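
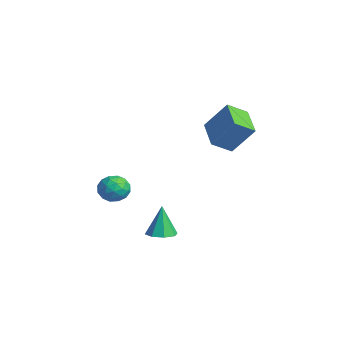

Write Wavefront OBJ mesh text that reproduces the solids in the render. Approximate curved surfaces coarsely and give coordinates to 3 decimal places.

v -0.419 -1.986 -1.306
v 0.091 -2.631 -0.738
v -1.651 -3.029 -1.382
v -1.141 -3.674 -0.814
v -1.481 -2.822 -0.419
v -0.72 -2.177 -0.373
v -0.84 -3.483 -1.747
v -0.079 -2.838 -1.701
v -0.169 -3.556 -1.011
v -0.565 -3.147 -0.191
v -0.995 -2.513 -1.929
v -1.391 -2.104 -1.109
v -0.056 -2.217 -1.015
v -1.504 -3.443 -1.105
v -1.705 -2.942 -0.872
v -1.405 -3.321 -0.539
v -0.532 -1.95 -0.8
v -0.232 -2.329 -0.467
v -1.157 -2.441 -0.279
v -1.328 -3.331 -1.653
v -1.028 -3.71 -1.32
v -0.155 -2.339 -1.581
v 0.145 -2.718 -1.248
v -0.403 -3.219 -1.841
v 0.091 -3.14 -0.842
v -0.633 -3.752 -0.887
v -0.456 -3.64 -1.436
v -0.009 -3.262 -1.408
v -0.141 -2.899 -0.36
v -0.866 -3.512 -0.405
v -1.066 -3.011 -0.172
v -0.618 -2.633 -0.145
v -0.295 -3.443 -0.52
v -0.694 -2.148 -1.715
v -1.419 -2.761 -1.76
v -0.942 -3.027 -1.975
v -0.494 -2.649 -1.948
v -0.927 -1.908 -1.233
v -1.651 -2.52 -1.278
v -1.551 -2.398 -0.712
v -1.104 -2.02 -0.684
v -1.265 -2.217 -1.6
v 2.043 -1.11 -3.638
v 2.793 -0.601 -3.56
v 1.717 -0.93 -1.662
v 2.225 -0.22 -3.689
v 1.55 -0.36 -3.787
v 1.163 -0.94 -3.798
v 1.292 -1.619 -3.715
v 1.861 -2 -3.586
v 2.536 -1.86 -3.488
v 2.922 -1.281 -3.477
v 0.841 1.937 3.785
v 1.62 2.973 5.488
v 0.841 3.176 3.032
v 1.62 4.212 4.735
v 2.76 1.548 3.145
v 3.539 2.584 4.848
v 2.76 2.787 2.392
v 3.539 3.823 4.095
f 1 38 17
f 38 12 41
f 17 41 6
f 38 41 17
f 1 17 13
f 17 6 18
f 13 18 2
f 17 18 13
f 1 13 22
f 13 2 23
f 22 23 8
f 13 23 22
f 1 22 34
f 22 8 37
f 34 37 11
f 22 37 34
f 1 34 38
f 34 11 42
f 38 42 12
f 34 42 38
f 2 18 29
f 18 6 32
f 29 32 10
f 18 32 29
f 6 41 19
f 41 12 40
f 19 40 5
f 41 40 19
f 12 42 39
f 42 11 35
f 39 35 3
f 42 35 39
f 11 37 36
f 37 8 24
f 36 24 7
f 37 24 36
f 8 23 28
f 23 2 25
f 28 25 9
f 23 25 28
f 4 30 16
f 30 10 31
f 16 31 5
f 30 31 16
f 4 16 14
f 16 5 15
f 14 15 3
f 16 15 14
f 4 14 21
f 14 3 20
f 21 20 7
f 14 20 21
f 4 21 26
f 21 7 27
f 26 27 9
f 21 27 26
f 4 26 30
f 26 9 33
f 30 33 10
f 26 33 30
f 5 31 19
f 31 10 32
f 19 32 6
f 31 32 19
f 3 15 39
f 15 5 40
f 39 40 12
f 15 40 39
f 7 20 36
f 20 3 35
f 36 35 11
f 20 35 36
f 9 27 28
f 27 7 24
f 28 24 8
f 27 24 28
f 10 33 29
f 33 9 25
f 29 25 2
f 33 25 29
f 44 43 46
f 44 46 45
f 46 43 47
f 46 47 45
f 47 43 48
f 47 48 45
f 48 43 49
f 48 49 45
f 49 43 50
f 49 50 45
f 50 43 51
f 50 51 45
f 51 43 52
f 51 52 45
f 52 43 44
f 52 44 45
f 54 56 53
f 57 54 53
f 53 56 55
f 55 57 53
f 54 60 56
f 58 54 57
f 58 60 54
f 56 60 55
f 59 57 55
f 55 60 59
f 59 58 57
f 60 58 59



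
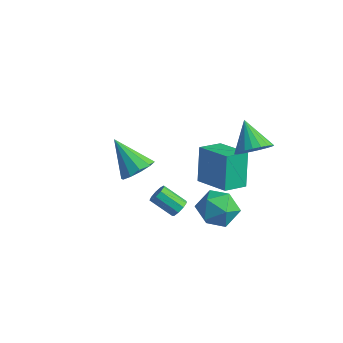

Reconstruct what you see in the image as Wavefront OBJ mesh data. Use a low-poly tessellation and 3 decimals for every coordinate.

v -1.836 1.647 -2.229
v -1.206 1.224 -1.625
v -3.364 1.573 -0.691
v -1.162 1.817 -1.552
v -1.376 2.346 -1.739
v -1.765 2.607 -2.112
v -2.181 2.502 -2.531
v -2.465 2.07 -2.834
v -2.509 1.477 -2.906
v -2.296 0.948 -2.72
v -1.907 0.687 -2.347
v -1.491 0.792 -1.928
v 2.937 2.934 -3.733
v 3.572 2.015 -3.395
v 1.868 2.765 -2.185
v 2.503 1.846 -1.847
v 2.974 2.914 -1.845
v 3.635 3.018 -2.801
v 1.805 1.762 -2.779
v 2.466 1.866 -3.735
v 2.872 1.291 -2.805
v 3.595 2.003 -2.228
v 1.845 2.777 -3.352
v 2.568 3.489 -2.775
v 2.515 -0.06 -1.186
v 2.852 -0.153 -0.788
v 1.803 -0.573 0.004
v 1.465 -0.48 -0.394
v 2.73 0.187 -0.77
v 1.681 -0.232 0.022
v 2.507 0.412 -0.946
v 1.458 -0.007 -0.154
v 2.287 0.416 -1.235
v 1.238 -0.003 -0.443
v 2.174 0.197 -1.501
v 1.125 -0.223 -0.708
v 2.22 -0.143 -1.619
v 1.171 -0.562 -0.827
v 2.404 -0.443 -1.535
v 1.355 -0.863 -0.743
v 2.64 -0.565 -1.288
v 1.591 -0.985 -0.496
v 2.817 -0.451 -0.993
v 1.767 -0.87 -0.201
v 1.513 2.279 -1.341
v 1.01 2.94 0.489
v 1.745 3.53 -1.729
v 1.242 4.191 0.101
v 3.398 2.109 -0.761
v 2.895 2.77 1.069
v 3.63 3.36 -1.149
v 3.127 4.021 0.681
v 3.899 3.54 1.692
v 4.286 2.979 2.382
v 2.741 4.14 2.828
v 4.5 3.319 2.42
v 4.61 3.697 2.332
v 4.597 4.048 2.134
v 4.463 4.311 1.859
v 4.232 4.441 1.555
v 3.943 4.415 1.274
v 3.646 4.237 1.066
v 3.394 3.939 0.966
v 3.228 3.572 0.992
v 3.179 3.2 1.138
v 3.254 2.886 1.38
v 3.44 2.685 1.676
v 3.706 2.632 1.975
v 4.006 2.736 2.224
f 2 1 4
f 2 4 3
f 4 1 5
f 4 5 3
f 5 1 6
f 5 6 3
f 6 1 7
f 6 7 3
f 7 1 8
f 7 8 3
f 8 1 9
f 8 9 3
f 9 1 10
f 9 10 3
f 10 1 11
f 10 11 3
f 11 1 12
f 11 12 3
f 12 1 2
f 12 2 3
f 13 24 18
f 13 18 14
f 13 14 20
f 13 20 23
f 13 23 24
f 14 18 22
f 18 24 17
f 24 23 15
f 23 20 19
f 20 14 21
f 16 22 17
f 16 17 15
f 16 15 19
f 16 19 21
f 16 21 22
f 17 22 18
f 15 17 24
f 19 15 23
f 21 19 20
f 22 21 14
f 26 25 29
f 26 29 27
f 27 29 30
f 27 30 28
f 29 25 31
f 29 31 30
f 30 31 32
f 30 32 28
f 31 25 33
f 31 33 32
f 32 33 34
f 32 34 28
f 33 25 35
f 33 35 34
f 34 35 36
f 34 36 28
f 35 25 37
f 35 37 36
f 36 37 38
f 36 38 28
f 37 25 39
f 37 39 38
f 38 39 40
f 38 40 28
f 39 25 41
f 39 41 40
f 40 41 42
f 40 42 28
f 41 25 43
f 41 43 42
f 42 43 44
f 42 44 28
f 43 25 26
f 43 26 44
f 44 26 27
f 44 27 28
f 46 48 45
f 49 46 45
f 45 48 47
f 47 49 45
f 46 52 48
f 50 46 49
f 50 52 46
f 48 52 47
f 51 49 47
f 47 52 51
f 51 50 49
f 52 50 51
f 54 53 56
f 54 56 55
f 56 53 57
f 56 57 55
f 57 53 58
f 57 58 55
f 58 53 59
f 58 59 55
f 59 53 60
f 59 60 55
f 60 53 61
f 60 61 55
f 61 53 62
f 61 62 55
f 62 53 63
f 62 63 55
f 63 53 64
f 63 64 55
f 64 53 65
f 64 65 55
f 65 53 66
f 65 66 55
f 66 53 67
f 66 67 55
f 67 53 68
f 67 68 55
f 68 53 69
f 68 69 55
f 69 53 54
f 69 54 55



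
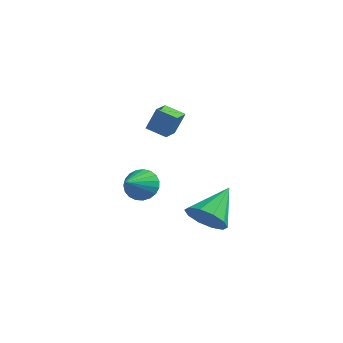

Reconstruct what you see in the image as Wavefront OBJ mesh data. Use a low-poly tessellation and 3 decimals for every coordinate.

v -1.612 0.154 -3.912
v -1.305 -0.112 -4.577
v -1.368 -1.074 -3.308
v -1.046 0.013 -4.428
v -0.884 0.163 -4.19
v -0.848 0.31 -3.904
v -0.945 0.431 -3.619
v -1.157 0.504 -3.384
v -1.448 0.516 -3.241
v -1.767 0.466 -3.214
v -2.059 0.362 -3.307
v -2.275 0.222 -3.505
v -2.375 0.07 -3.773
v -2.344 -0.067 -4.065
v -2.187 -0.166 -4.331
v -1.93 -0.21 -4.524
v -1.618 -0.191 -4.611
v 2.975 -1.562 -3.816
v 3.608 -1.932 -3.312
v 2.925 -0.158 -2.724
v 3.854 -1.624 -3.696
v 3.765 -1.293 -4.126
v 3.373 -1.065 -4.438
v 2.829 -1.027 -4.512
v 2.341 -1.193 -4.32
v 2.095 -1.5 -3.936
v 2.185 -1.831 -3.506
v 2.577 -2.06 -3.195
v 3.12 -2.098 -3.121
v -0.984 -0.304 -0.609
v -0.632 -0.091 0.401
v -1.243 0.502 -0.688
v -0.891 0.715 0.321
v -0.169 -0.075 -0.941
v 0.183 0.138 0.068
v -0.428 0.731 -1.021
v -0.076 0.944 -0.011
f 2 1 4
f 2 4 3
f 4 1 5
f 4 5 3
f 5 1 6
f 5 6 3
f 6 1 7
f 6 7 3
f 7 1 8
f 7 8 3
f 8 1 9
f 8 9 3
f 9 1 10
f 9 10 3
f 10 1 11
f 10 11 3
f 11 1 12
f 11 12 3
f 12 1 13
f 12 13 3
f 13 1 14
f 13 14 3
f 14 1 15
f 14 15 3
f 15 1 16
f 15 16 3
f 16 1 17
f 16 17 3
f 17 1 2
f 17 2 3
f 19 18 21
f 19 21 20
f 21 18 22
f 21 22 20
f 22 18 23
f 22 23 20
f 23 18 24
f 23 24 20
f 24 18 25
f 24 25 20
f 25 18 26
f 25 26 20
f 26 18 27
f 26 27 20
f 27 18 28
f 27 28 20
f 28 18 29
f 28 29 20
f 29 18 19
f 29 19 20
f 31 33 30
f 34 31 30
f 30 33 32
f 32 34 30
f 31 37 33
f 35 31 34
f 35 37 31
f 33 37 32
f 36 34 32
f 32 37 36
f 36 35 34
f 37 35 36



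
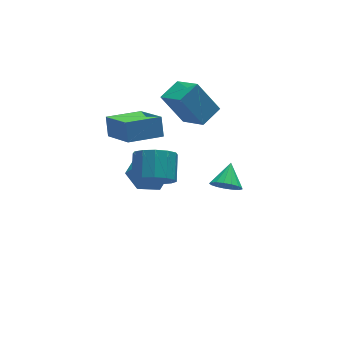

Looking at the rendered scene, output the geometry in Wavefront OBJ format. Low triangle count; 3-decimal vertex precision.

v -1.478 4.689 -0.622
v -0.599 4.594 -1.265
v -2.001 3.066 -1.095
v -1.122 2.971 -1.738
v -1.005 2.985 -0.651
v -0.682 3.988 -0.359
v -1.918 3.672 -2.001
v -1.595 4.675 -1.709
v -0.871 3.965 -2.118
v -0.306 3.54 -1.283
v -2.294 4.12 -1.077
v -1.729 3.695 -0.242
v -3.227 3.703 2.524
v -3.046 1.944 3.656
v -3.08 4.249 3.349
v -2.899 2.49 4.481
v -1.581 3.69 2.239
v -1.4 1.931 3.371
v -1.434 4.236 3.064
v -1.253 2.477 4.196
v -3.015 -0.642 3.426
v -2.585 -0.316 2.655
v -2.076 0.688 3.364
v -2.505 0.362 4.134
v -3.062 -0.084 2.67
v -2.553 0.919 3.379
v -3.523 -0.03 2.925
v -3.014 0.974 3.634
v -3.823 -0.17 3.338
v -3.314 0.834 4.047
v -3.866 -0.46 3.779
v -3.357 0.544 4.488
v -3.639 -0.807 4.108
v -3.13 0.196 4.817
v -3.214 -1.102 4.22
v -2.705 -0.099 4.929
v -2.725 -1.251 4.08
v -2.216 -0.248 4.789
v -2.328 -1.206 3.732
v -1.819 -0.203 4.441
v -2.15 -0.982 3.287
v -1.64 0.021 3.996
v -2.245 -0.65 2.885
v -1.736 0.353 3.594
v 0.443 3.905 1.806
v 0.783 2.568 2.656
v -0.314 4.634 3.255
v 0.025 3.297 4.105
v 1.475 4.363 2.115
v 1.814 3.026 2.965
v 0.717 5.092 3.564
v 1.057 3.755 4.414
v -0.178 -1.593 2.665
v 0.127 -2.118 3.035
v 0.438 -0.807 3.275
v 0.335 -2.074 2.769
v 0.425 -1.92 2.48
v 0.377 -1.692 2.233
v 0.202 -1.441 2.085
v -0.06 -1.225 2.07
v -0.349 -1.093 2.192
v -0.598 -1.076 2.422
v -0.751 -1.178 2.708
v -0.773 -1.375 2.984
v -0.658 -1.622 3.187
v -0.433 -1.862 3.271
v -0.15 -2.041 3.216
f 1 12 6
f 1 6 2
f 1 2 8
f 1 8 11
f 1 11 12
f 2 6 10
f 6 12 5
f 12 11 3
f 11 8 7
f 8 2 9
f 4 10 5
f 4 5 3
f 4 3 7
f 4 7 9
f 4 9 10
f 5 10 6
f 3 5 12
f 7 3 11
f 9 7 8
f 10 9 2
f 14 16 13
f 17 14 13
f 13 16 15
f 15 17 13
f 14 20 16
f 18 14 17
f 18 20 14
f 16 20 15
f 19 17 15
f 15 20 19
f 19 18 17
f 20 18 19
f 22 21 25
f 22 25 23
f 23 25 26
f 23 26 24
f 25 21 27
f 25 27 26
f 26 27 28
f 26 28 24
f 27 21 29
f 27 29 28
f 28 29 30
f 28 30 24
f 29 21 31
f 29 31 30
f 30 31 32
f 30 32 24
f 31 21 33
f 31 33 32
f 32 33 34
f 32 34 24
f 33 21 35
f 33 35 34
f 34 35 36
f 34 36 24
f 35 21 37
f 35 37 36
f 36 37 38
f 36 38 24
f 37 21 39
f 37 39 38
f 38 39 40
f 38 40 24
f 39 21 41
f 39 41 40
f 40 41 42
f 40 42 24
f 41 21 43
f 41 43 42
f 42 43 44
f 42 44 24
f 43 21 22
f 43 22 44
f 44 22 23
f 44 23 24
f 46 48 45
f 49 46 45
f 45 48 47
f 47 49 45
f 46 52 48
f 50 46 49
f 50 52 46
f 48 52 47
f 51 49 47
f 47 52 51
f 51 50 49
f 52 50 51
f 54 53 56
f 54 56 55
f 56 53 57
f 56 57 55
f 57 53 58
f 57 58 55
f 58 53 59
f 58 59 55
f 59 53 60
f 59 60 55
f 60 53 61
f 60 61 55
f 61 53 62
f 61 62 55
f 62 53 63
f 62 63 55
f 63 53 64
f 63 64 55
f 64 53 65
f 64 65 55
f 65 53 66
f 65 66 55
f 66 53 67
f 66 67 55
f 67 53 54
f 67 54 55



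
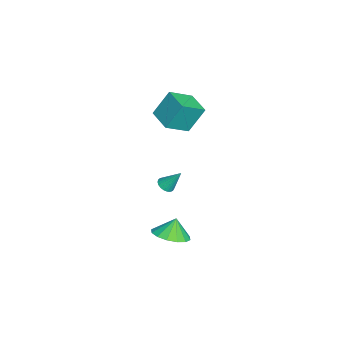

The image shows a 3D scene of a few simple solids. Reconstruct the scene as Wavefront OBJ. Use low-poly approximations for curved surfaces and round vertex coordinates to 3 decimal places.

v -0.29 3.216 1.662
v -0.579 4.017 3.087
v 0.916 3.965 1.486
v 0.626 4.765 2.912
v 0.494 2.135 2.428
v 0.204 2.935 3.854
v 1.699 2.883 2.253
v 1.41 3.684 3.678
v 4.045 3.347 -4.046
v 4.959 3.74 -3.821
v 3.695 3.593 -3.054
v 4.682 4.143 -4.019
v 4.234 4.333 -4.224
v 3.735 4.259 -4.381
v 3.32 3.94 -4.449
v 3.098 3.463 -4.408
v 3.131 2.954 -4.27
v 3.408 2.551 -4.073
v 3.856 2.361 -3.868
v 4.354 2.435 -3.71
v 4.77 2.753 -3.643
v 4.991 3.231 -3.684
v 0.991 2.827 -2.663
v 1.354 3.09 -2.906
v 1.149 3.613 -1.577
v 1.179 3.197 -2.959
v 0.972 3.241 -2.96
v 0.767 3.213 -2.91
v 0.602 3.118 -2.817
v 0.504 2.973 -2.698
v 0.489 2.803 -2.572
v 0.562 2.637 -2.463
v 0.709 2.503 -2.388
v 0.904 2.426 -2.36
v 1.115 2.418 -2.385
v 1.304 2.48 -2.458
v 1.439 2.603 -2.566
v 1.496 2.764 -2.691
v 1.466 2.936 -2.812
f 2 4 1
f 5 2 1
f 1 4 3
f 3 5 1
f 2 8 4
f 6 2 5
f 6 8 2
f 4 8 3
f 7 5 3
f 3 8 7
f 7 6 5
f 8 6 7
f 10 9 12
f 10 12 11
f 12 9 13
f 12 13 11
f 13 9 14
f 13 14 11
f 14 9 15
f 14 15 11
f 15 9 16
f 15 16 11
f 16 9 17
f 16 17 11
f 17 9 18
f 17 18 11
f 18 9 19
f 18 19 11
f 19 9 20
f 19 20 11
f 20 9 21
f 20 21 11
f 21 9 22
f 21 22 11
f 22 9 10
f 22 10 11
f 24 23 26
f 24 26 25
f 26 23 27
f 26 27 25
f 27 23 28
f 27 28 25
f 28 23 29
f 28 29 25
f 29 23 30
f 29 30 25
f 30 23 31
f 30 31 25
f 31 23 32
f 31 32 25
f 32 23 33
f 32 33 25
f 33 23 34
f 33 34 25
f 34 23 35
f 34 35 25
f 35 23 36
f 35 36 25
f 36 23 37
f 36 37 25
f 37 23 38
f 37 38 25
f 38 23 39
f 38 39 25
f 39 23 24
f 39 24 25



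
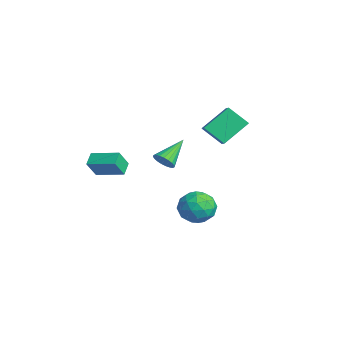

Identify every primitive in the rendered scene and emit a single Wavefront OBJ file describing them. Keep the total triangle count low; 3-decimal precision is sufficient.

v 0.935 2.077 1.205
v 0.54 3.719 2.437
v 0.053 2.231 0.717
v -0.342 3.873 1.949
v 1.702 3.067 0.131
v 1.307 4.709 1.363
v 0.82 3.221 -0.357
v 0.425 4.863 0.875
v -0.24 -4.143 -2.278
v 0.093 -4.795 -1.109
v -0.947 -3.668 -1.812
v -0.613 -4.321 -0.642
v 0.953 -2.779 -1.858
v 1.287 -3.432 -0.688
v 0.247 -2.305 -1.391
v 0.58 -2.957 -0.222
v 3.038 1.544 -3.41
v 4.198 1.581 -3.036
v 3.382 -0.181 -4.304
v 4.542 -0.144 -3.93
v 3.645 -0.311 -3.12
v 3.433 0.755 -2.568
v 4.147 0.645 -4.772
v 3.935 1.711 -4.22
v 4.884 1.025 -3.878
v 4.573 0.435 -2.857
v 3.007 0.965 -4.483
v 2.696 0.375 -3.462
v 3.588 1.714 -3.145
v 3.992 -0.314 -4.195
v 3.465 -0.412 -3.72
v 4.147 -0.391 -3.5
v 3.138 1.229 -2.869
v 3.82 1.251 -2.649
v 3.495 0.138 -2.699
v 3.76 0.149 -4.691
v 4.442 0.171 -4.471
v 3.433 1.791 -3.84
v 4.115 1.812 -3.62
v 4.085 1.262 -4.641
v 4.673 1.409 -3.419
v 4.875 0.395 -3.945
v 4.643 0.859 -4.44
v 4.518 1.486 -4.115
v 4.49 1.062 -2.819
v 4.692 0.048 -3.345
v 4.165 -0.05 -2.869
v 4.04 0.577 -2.544
v 4.893 0.735 -3.314
v 2.888 1.352 -3.995
v 3.09 0.338 -4.521
v 3.54 0.823 -4.796
v 3.415 1.45 -4.471
v 2.705 1.005 -3.395
v 2.907 -0.009 -3.921
v 3.062 -0.086 -3.225
v 2.937 0.541 -2.9
v 2.687 0.665 -4.026
v 1.286 -0.493 -0.986
v 1.762 -0.63 -0.422
v 0.394 0.993 0.126
v 1.916 -0.414 -0.586
v 1.962 -0.212 -0.82
v 1.89 -0.059 -1.082
v 1.715 0.019 -1.327
v 1.465 0.009 -1.514
v 1.184 -0.088 -1.609
v 0.922 -0.255 -1.597
v 0.722 -0.464 -1.479
v 0.619 -0.677 -1.276
v 0.632 -0.859 -1.022
v 0.759 -0.977 -0.763
v 0.976 -1.012 -0.542
v 1.247 -0.957 -0.398
v 1.525 -0.822 -0.356
f 2 4 1
f 5 2 1
f 1 4 3
f 3 5 1
f 2 8 4
f 6 2 5
f 6 8 2
f 4 8 3
f 7 5 3
f 3 8 7
f 7 6 5
f 8 6 7
f 10 12 9
f 13 10 9
f 9 12 11
f 11 13 9
f 10 16 12
f 14 10 13
f 14 16 10
f 12 16 11
f 15 13 11
f 11 16 15
f 15 14 13
f 16 14 15
f 17 54 33
f 54 28 57
f 33 57 22
f 54 57 33
f 17 33 29
f 33 22 34
f 29 34 18
f 33 34 29
f 17 29 38
f 29 18 39
f 38 39 24
f 29 39 38
f 17 38 50
f 38 24 53
f 50 53 27
f 38 53 50
f 17 50 54
f 50 27 58
f 54 58 28
f 50 58 54
f 18 34 45
f 34 22 48
f 45 48 26
f 34 48 45
f 22 57 35
f 57 28 56
f 35 56 21
f 57 56 35
f 28 58 55
f 58 27 51
f 55 51 19
f 58 51 55
f 27 53 52
f 53 24 40
f 52 40 23
f 53 40 52
f 24 39 44
f 39 18 41
f 44 41 25
f 39 41 44
f 20 46 32
f 46 26 47
f 32 47 21
f 46 47 32
f 20 32 30
f 32 21 31
f 30 31 19
f 32 31 30
f 20 30 37
f 30 19 36
f 37 36 23
f 30 36 37
f 20 37 42
f 37 23 43
f 42 43 25
f 37 43 42
f 20 42 46
f 42 25 49
f 46 49 26
f 42 49 46
f 21 47 35
f 47 26 48
f 35 48 22
f 47 48 35
f 19 31 55
f 31 21 56
f 55 56 28
f 31 56 55
f 23 36 52
f 36 19 51
f 52 51 27
f 36 51 52
f 25 43 44
f 43 23 40
f 44 40 24
f 43 40 44
f 26 49 45
f 49 25 41
f 45 41 18
f 49 41 45
f 60 59 62
f 60 62 61
f 62 59 63
f 62 63 61
f 63 59 64
f 63 64 61
f 64 59 65
f 64 65 61
f 65 59 66
f 65 66 61
f 66 59 67
f 66 67 61
f 67 59 68
f 67 68 61
f 68 59 69
f 68 69 61
f 69 59 70
f 69 70 61
f 70 59 71
f 70 71 61
f 71 59 72
f 71 72 61
f 72 59 73
f 72 73 61
f 73 59 74
f 73 74 61
f 74 59 75
f 74 75 61
f 75 59 60
f 75 60 61



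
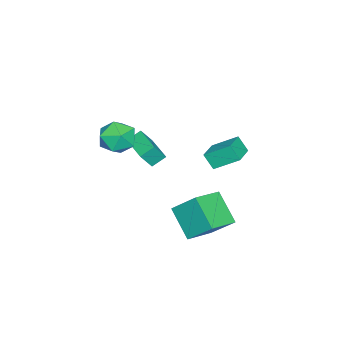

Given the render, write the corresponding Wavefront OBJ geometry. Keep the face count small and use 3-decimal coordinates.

v 0.626 -2.749 3.266
v 1.819 -2.992 3.331
v 0.421 -4.128 1.869
v 1.614 -4.371 1.934
v 0.881 -4.664 2.863
v 1.008 -3.812 3.727
v 1.232 -3.308 1.473
v 1.359 -2.456 2.337
v 2.194 -3.338 2.223
v 1.977 -4.176 3.082
v 0.263 -2.944 2.118
v 0.046 -3.782 2.977
v -2.903 0.936 -0.588
v -3.009 0.291 0.334
v -3.219 2.38 0.385
v -3.325 1.735 1.307
v -1.355 1.085 -0.307
v -1.461 0.44 0.615
v -1.671 2.529 0.666
v -1.777 1.884 1.588
v 2.546 1.671 -0.196
v 2.612 3.067 1.164
v 3.448 2.996 -1.6
v 3.513 4.392 -0.24
v 4.267 1.068 0.34
v 4.332 2.464 1.7
v 5.168 2.393 -1.064
v 5.234 3.789 0.296
v -2.18 -3.863 -0.701
v -1.645 -4.323 0.343
v -2.789 -3.276 -0.13
v -2.254 -3.737 0.914
v -0.806 -2.383 -0.754
v -0.271 -2.844 0.29
v -1.415 -1.797 -0.183
v -0.88 -2.257 0.861
f 1 12 6
f 1 6 2
f 1 2 8
f 1 8 11
f 1 11 12
f 2 6 10
f 6 12 5
f 12 11 3
f 11 8 7
f 8 2 9
f 4 10 5
f 4 5 3
f 4 3 7
f 4 7 9
f 4 9 10
f 5 10 6
f 3 5 12
f 7 3 11
f 9 7 8
f 10 9 2
f 14 16 13
f 17 14 13
f 13 16 15
f 15 17 13
f 14 20 16
f 18 14 17
f 18 20 14
f 16 20 15
f 19 17 15
f 15 20 19
f 19 18 17
f 20 18 19
f 22 24 21
f 25 22 21
f 21 24 23
f 23 25 21
f 22 28 24
f 26 22 25
f 26 28 22
f 24 28 23
f 27 25 23
f 23 28 27
f 27 26 25
f 28 26 27
f 30 32 29
f 33 30 29
f 29 32 31
f 31 33 29
f 30 36 32
f 34 30 33
f 34 36 30
f 32 36 31
f 35 33 31
f 31 36 35
f 35 34 33
f 36 34 35



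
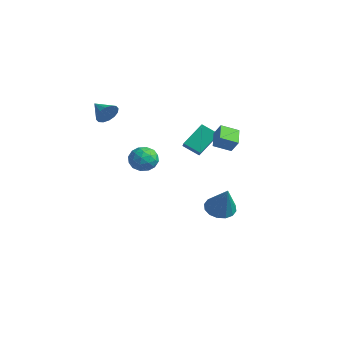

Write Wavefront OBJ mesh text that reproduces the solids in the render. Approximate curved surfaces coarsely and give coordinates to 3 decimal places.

v -0.985 2.971 -3.702
v -0.333 3.291 -4.084
v 0.045 2.769 -2.118
v -0.533 3.623 -3.912
v -0.854 3.781 -3.683
v -1.21 3.722 -3.459
v -1.506 3.461 -3.301
v -1.661 3.07 -3.25
v -1.636 2.652 -3.32
v -1.436 2.32 -3.492
v -1.115 2.162 -3.721
v -0.759 2.221 -3.945
v -0.464 2.482 -4.103
v -0.308 2.873 -4.154
v 0.666 2.56 0.816
v 0.329 1.723 1.199
v -0.145 3.1 1.283
v -0.482 2.263 1.665
v 1.122 2.677 1.475
v 0.785 1.84 1.857
v 0.311 3.217 1.941
v -0.026 2.38 2.324
v -2.831 1.895 0.105
v -2.916 2.976 1.157
v -2.195 2.477 -0.44
v -2.28 3.557 0.611
v -1.88 1.403 0.689
v -1.965 2.483 1.74
v -1.244 1.984 0.143
v -1.329 3.065 1.195
v -2.269 -2.563 3.264
v -1.999 -2.8 3.806
v -3.251 -2.737 3.676
v -2.034 -2.47 3.862
v -2.131 -2.165 3.759
v -2.265 -1.967 3.522
v -2.4 -1.928 3.217
v -2.5 -2.06 2.924
v -2.538 -2.326 2.722
v -2.504 -2.656 2.665
v -2.406 -2.961 2.768
v -2.272 -3.159 3.005
v -2.137 -3.198 3.31
v -2.037 -3.066 3.604
v 1.33 -2.61 1.086
v 1.787 -2.127 1.448
v 1.533 -3.453 1.952
v 1.99 -2.97 2.314
v 1.245 -2.838 2.287
v 1.12 -2.317 1.752
v 2.2 -3.263 1.648
v 2.075 -2.742 1.113
v 2.325 -2.531 1.796
v 1.735 -2.268 2.19
v 1.585 -3.312 1.21
v 0.995 -3.049 1.604
v 1.54 -2.295 1.191
v 1.78 -3.285 2.209
v 1.342 -3.207 2.193
v 1.611 -2.924 2.406
v 1.148 -2.406 1.37
v 1.417 -2.122 1.583
v 1.099 -2.54 2.075
v 1.903 -3.458 1.817
v 2.172 -3.174 2.03
v 1.709 -2.656 0.994
v 1.978 -2.373 1.207
v 2.221 -3.04 1.325
v 2.126 -2.248 1.608
v 2.245 -2.744 2.117
v 2.368 -2.916 1.726
v 2.295 -2.61 1.411
v 1.779 -2.094 1.84
v 1.898 -2.589 2.349
v 1.46 -2.511 2.333
v 1.387 -2.205 2.019
v 2.095 -2.331 2.045
v 1.422 -2.991 1.051
v 1.541 -3.486 1.56
v 1.933 -3.375 1.381
v 1.86 -3.069 1.067
v 1.075 -2.836 1.283
v 1.194 -3.332 1.792
v 1.025 -2.97 1.989
v 0.952 -2.664 1.674
v 1.225 -3.249 1.355
f 2 1 4
f 2 4 3
f 4 1 5
f 4 5 3
f 5 1 6
f 5 6 3
f 6 1 7
f 6 7 3
f 7 1 8
f 7 8 3
f 8 1 9
f 8 9 3
f 9 1 10
f 9 10 3
f 10 1 11
f 10 11 3
f 11 1 12
f 11 12 3
f 12 1 13
f 12 13 3
f 13 1 14
f 13 14 3
f 14 1 2
f 14 2 3
f 16 18 15
f 19 16 15
f 15 18 17
f 17 19 15
f 16 22 18
f 20 16 19
f 20 22 16
f 18 22 17
f 21 19 17
f 17 22 21
f 21 20 19
f 22 20 21
f 24 26 23
f 27 24 23
f 23 26 25
f 25 27 23
f 24 30 26
f 28 24 27
f 28 30 24
f 26 30 25
f 29 27 25
f 25 30 29
f 29 28 27
f 30 28 29
f 32 31 34
f 32 34 33
f 34 31 35
f 34 35 33
f 35 31 36
f 35 36 33
f 36 31 37
f 36 37 33
f 37 31 38
f 37 38 33
f 38 31 39
f 38 39 33
f 39 31 40
f 39 40 33
f 40 31 41
f 40 41 33
f 41 31 42
f 41 42 33
f 42 31 43
f 42 43 33
f 43 31 44
f 43 44 33
f 44 31 32
f 44 32 33
f 45 82 61
f 82 56 85
f 61 85 50
f 82 85 61
f 45 61 57
f 61 50 62
f 57 62 46
f 61 62 57
f 45 57 66
f 57 46 67
f 66 67 52
f 57 67 66
f 45 66 78
f 66 52 81
f 78 81 55
f 66 81 78
f 45 78 82
f 78 55 86
f 82 86 56
f 78 86 82
f 46 62 73
f 62 50 76
f 73 76 54
f 62 76 73
f 50 85 63
f 85 56 84
f 63 84 49
f 85 84 63
f 56 86 83
f 86 55 79
f 83 79 47
f 86 79 83
f 55 81 80
f 81 52 68
f 80 68 51
f 81 68 80
f 52 67 72
f 67 46 69
f 72 69 53
f 67 69 72
f 48 74 60
f 74 54 75
f 60 75 49
f 74 75 60
f 48 60 58
f 60 49 59
f 58 59 47
f 60 59 58
f 48 58 65
f 58 47 64
f 65 64 51
f 58 64 65
f 48 65 70
f 65 51 71
f 70 71 53
f 65 71 70
f 48 70 74
f 70 53 77
f 74 77 54
f 70 77 74
f 49 75 63
f 75 54 76
f 63 76 50
f 75 76 63
f 47 59 83
f 59 49 84
f 83 84 56
f 59 84 83
f 51 64 80
f 64 47 79
f 80 79 55
f 64 79 80
f 53 71 72
f 71 51 68
f 72 68 52
f 71 68 72
f 54 77 73
f 77 53 69
f 73 69 46
f 77 69 73



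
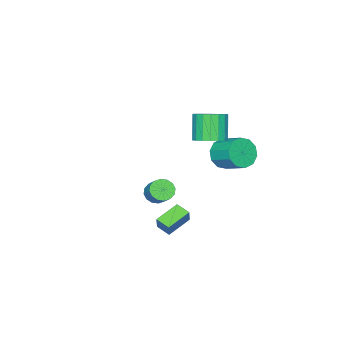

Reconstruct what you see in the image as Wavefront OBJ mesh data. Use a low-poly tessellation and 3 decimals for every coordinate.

v -2.029 3.102 2.801
v -1.2 3.263 3.257
v -1.901 2.698 4.734
v -2.731 2.538 4.279
v -1.406 3.634 3.301
v -2.107 3.07 4.778
v -1.735 3.901 3.246
v -2.436 3.336 4.723
v -2.123 4.009 3.103
v -2.824 3.444 4.581
v -2.493 3.937 2.901
v -3.194 3.373 4.378
v -2.77 3.701 2.678
v -3.471 3.136 4.156
v -2.901 3.345 2.481
v -3.602 2.781 3.958
v -2.859 2.942 2.346
v -3.56 2.377 3.823
v -2.653 2.57 2.302
v -3.354 2.006 3.779
v -2.324 2.304 2.357
v -3.025 1.739 3.834
v -1.936 2.196 2.499
v -2.637 1.631 3.977
v -1.566 2.267 2.702
v -2.267 1.703 4.179
v -1.289 2.504 2.924
v -1.99 1.939 4.402
v -1.158 2.859 3.122
v -1.859 2.295 4.599
v -2.689 -1.216 -3.672
v -2.059 -1.618 -3.612
v -1.621 -0.806 -2.768
v -2.251 -0.404 -2.828
v -1.988 -1.362 -3.895
v -1.55 -0.55 -3.051
v -2.105 -1.067 -4.118
v -1.667 -0.255 -3.275
v -2.379 -0.812 -4.222
v -1.941 0 -3.378
v -2.735 -0.665 -4.178
v -2.297 0.147 -3.335
v -3.08 -0.665 -3.999
v -2.642 0.146 -3.155
v -3.319 -0.814 -3.732
v -2.881 -0.002 -2.888
v -3.39 -1.07 -3.449
v -2.952 -0.258 -2.605
v -3.273 -1.365 -3.225
v -2.835 -0.553 -2.382
v -2.999 -1.62 -3.122
v -2.561 -0.808 -2.278
v -2.643 -1.767 -3.165
v -2.205 -0.955 -2.322
v -2.298 -1.766 -3.345
v -1.86 -0.955 -2.501
v -3.952 2.542 0.526
v -3.632 2.97 -0.332
v -3.488 4.365 0.417
v -3.808 3.938 1.274
v -4.253 3.022 -0.31
v -4.11 4.417 0.438
v -4.76 2.891 0.03
v -4.616 4.287 0.779
v -4.958 2.627 0.56
v -4.814 4.023 1.309
v -4.771 2.331 1.077
v -4.628 3.726 1.826
v -4.272 2.115 1.383
v -4.128 3.51 2.132
v -3.65 2.063 1.362
v -3.507 3.458 2.11
v -3.144 2.193 1.021
v -3 3.589 1.77
v -2.946 2.457 0.491
v -2.802 3.853 1.24
v -3.132 2.754 -0.026
v -2.989 4.149 0.723
v 0.469 2.958 -1.581
v 0.763 3.169 -0.746
v 0.5 3.808 -1.806
v 0.794 4.019 -0.971
v 1.926 2.781 -2.049
v 2.22 2.992 -1.214
v 1.957 3.631 -2.274
v 2.251 3.842 -1.439
f 2 1 5
f 2 5 3
f 3 5 6
f 3 6 4
f 5 1 7
f 5 7 6
f 6 7 8
f 6 8 4
f 7 1 9
f 7 9 8
f 8 9 10
f 8 10 4
f 9 1 11
f 9 11 10
f 10 11 12
f 10 12 4
f 11 1 13
f 11 13 12
f 12 13 14
f 12 14 4
f 13 1 15
f 13 15 14
f 14 15 16
f 14 16 4
f 15 1 17
f 15 17 16
f 16 17 18
f 16 18 4
f 17 1 19
f 17 19 18
f 18 19 20
f 18 20 4
f 19 1 21
f 19 21 20
f 20 21 22
f 20 22 4
f 21 1 23
f 21 23 22
f 22 23 24
f 22 24 4
f 23 1 25
f 23 25 24
f 24 25 26
f 24 26 4
f 25 1 27
f 25 27 26
f 26 27 28
f 26 28 4
f 27 1 29
f 27 29 28
f 28 29 30
f 28 30 4
f 29 1 2
f 29 2 30
f 30 2 3
f 30 3 4
f 32 31 35
f 32 35 33
f 33 35 36
f 33 36 34
f 35 31 37
f 35 37 36
f 36 37 38
f 36 38 34
f 37 31 39
f 37 39 38
f 38 39 40
f 38 40 34
f 39 31 41
f 39 41 40
f 40 41 42
f 40 42 34
f 41 31 43
f 41 43 42
f 42 43 44
f 42 44 34
f 43 31 45
f 43 45 44
f 44 45 46
f 44 46 34
f 45 31 47
f 45 47 46
f 46 47 48
f 46 48 34
f 47 31 49
f 47 49 48
f 48 49 50
f 48 50 34
f 49 31 51
f 49 51 50
f 50 51 52
f 50 52 34
f 51 31 53
f 51 53 52
f 52 53 54
f 52 54 34
f 53 31 55
f 53 55 54
f 54 55 56
f 54 56 34
f 55 31 32
f 55 32 56
f 56 32 33
f 56 33 34
f 58 57 61
f 58 61 59
f 59 61 62
f 59 62 60
f 61 57 63
f 61 63 62
f 62 63 64
f 62 64 60
f 63 57 65
f 63 65 64
f 64 65 66
f 64 66 60
f 65 57 67
f 65 67 66
f 66 67 68
f 66 68 60
f 67 57 69
f 67 69 68
f 68 69 70
f 68 70 60
f 69 57 71
f 69 71 70
f 70 71 72
f 70 72 60
f 71 57 73
f 71 73 72
f 72 73 74
f 72 74 60
f 73 57 75
f 73 75 74
f 74 75 76
f 74 76 60
f 75 57 77
f 75 77 76
f 76 77 78
f 76 78 60
f 77 57 58
f 77 58 78
f 78 58 59
f 78 59 60
f 80 82 79
f 83 80 79
f 79 82 81
f 81 83 79
f 80 86 82
f 84 80 83
f 84 86 80
f 82 86 81
f 85 83 81
f 81 86 85
f 85 84 83
f 86 84 85



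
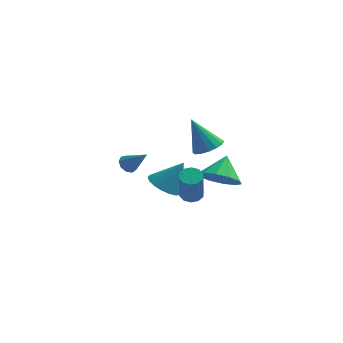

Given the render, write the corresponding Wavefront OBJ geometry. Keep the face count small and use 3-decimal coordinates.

v -0.822 -3.414 0.674
v -0.522 -3.011 0.841
v -0.498 -3.682 2.414
v -0.798 -4.086 2.246
v -0.836 -2.927 0.882
v -0.812 -3.599 2.454
v -1.144 -3.029 0.843
v -1.121 -3.701 2.415
v -1.33 -3.279 0.739
v -1.306 -3.95 2.312
v -1.321 -3.58 0.611
v -1.298 -4.251 2.183
v -1.122 -3.818 0.506
v -1.098 -4.489 2.079
v -0.808 -3.901 0.466
v -0.784 -4.573 2.038
v -0.499 -3.799 0.505
v -0.476 -4.471 2.077
v -0.314 -3.55 0.608
v -0.29 -4.221 2.181
v -0.322 -3.249 0.737
v -0.299 -3.92 2.309
v -0.252 -1.45 2.402
v 0.285 -0.957 2.579
v -1.028 -1.15 3.918
v 0.013 -0.748 2.398
v -0.331 -0.727 2.218
v -0.653 -0.9 2.087
v -0.867 -1.22 2.041
v -0.917 -1.602 2.091
v -0.788 -1.943 2.224
v -0.516 -2.152 2.405
v -0.172 -2.173 2.585
v 0.15 -2 2.716
v 0.364 -1.68 2.763
v 0.414 -1.298 2.713
v 0.042 1.782 -1.762
v 1.063 1.771 -2.048
v 0.318 2.778 -0.818
v 0.753 2.21 -2.422
v 0.171 2.486 -2.543
v -0.459 2.493 -2.367
v -0.899 2.228 -1.959
v -0.978 1.793 -1.476
v -0.668 1.353 -1.103
v -0.087 1.077 -0.981
v 0.544 1.07 -1.157
v 0.983 1.335 -1.565
v -4.078 1.24 -0.642
v -3.849 0.937 -0.997
v -3.162 0.8 0.322
v -3.697 1.259 -0.995
v -3.723 1.572 -0.828
v -3.916 1.729 -0.573
v -4.184 1.657 -0.351
v -4.403 1.39 -0.265
v -4.469 1.053 -0.355
v -4.353 0.803 -0.58
v -4.108 0.757 -0.833
v -2.376 0.954 -1.77
v -1.637 0.572 -2.139
v -1.544 1.246 -0.41
v -1.6 0.961 -2.245
v -1.716 1.348 -2.257
v -1.963 1.658 -2.173
v -2.292 1.828 -2.009
v -2.637 1.825 -1.797
v -2.93 1.65 -1.58
v -3.114 1.337 -1.4
v -3.151 0.948 -1.294
v -3.035 0.56 -1.282
v -2.788 0.25 -1.367
v -2.459 0.08 -1.531
v -2.114 0.083 -1.743
v -1.821 0.258 -1.96
f 2 1 5
f 2 5 3
f 3 5 6
f 3 6 4
f 5 1 7
f 5 7 6
f 6 7 8
f 6 8 4
f 7 1 9
f 7 9 8
f 8 9 10
f 8 10 4
f 9 1 11
f 9 11 10
f 10 11 12
f 10 12 4
f 11 1 13
f 11 13 12
f 12 13 14
f 12 14 4
f 13 1 15
f 13 15 14
f 14 15 16
f 14 16 4
f 15 1 17
f 15 17 16
f 16 17 18
f 16 18 4
f 17 1 19
f 17 19 18
f 18 19 20
f 18 20 4
f 19 1 21
f 19 21 20
f 20 21 22
f 20 22 4
f 21 1 2
f 21 2 22
f 22 2 3
f 22 3 4
f 24 23 26
f 24 26 25
f 26 23 27
f 26 27 25
f 27 23 28
f 27 28 25
f 28 23 29
f 28 29 25
f 29 23 30
f 29 30 25
f 30 23 31
f 30 31 25
f 31 23 32
f 31 32 25
f 32 23 33
f 32 33 25
f 33 23 34
f 33 34 25
f 34 23 35
f 34 35 25
f 35 23 36
f 35 36 25
f 36 23 24
f 36 24 25
f 38 37 40
f 38 40 39
f 40 37 41
f 40 41 39
f 41 37 42
f 41 42 39
f 42 37 43
f 42 43 39
f 43 37 44
f 43 44 39
f 44 37 45
f 44 45 39
f 45 37 46
f 45 46 39
f 46 37 47
f 46 47 39
f 47 37 48
f 47 48 39
f 48 37 38
f 48 38 39
f 50 49 52
f 50 52 51
f 52 49 53
f 52 53 51
f 53 49 54
f 53 54 51
f 54 49 55
f 54 55 51
f 55 49 56
f 55 56 51
f 56 49 57
f 56 57 51
f 57 49 58
f 57 58 51
f 58 49 59
f 58 59 51
f 59 49 50
f 59 50 51
f 61 60 63
f 61 63 62
f 63 60 64
f 63 64 62
f 64 60 65
f 64 65 62
f 65 60 66
f 65 66 62
f 66 60 67
f 66 67 62
f 67 60 68
f 67 68 62
f 68 60 69
f 68 69 62
f 69 60 70
f 69 70 62
f 70 60 71
f 70 71 62
f 71 60 72
f 71 72 62
f 72 60 73
f 72 73 62
f 73 60 74
f 73 74 62
f 74 60 75
f 74 75 62
f 75 60 61
f 75 61 62



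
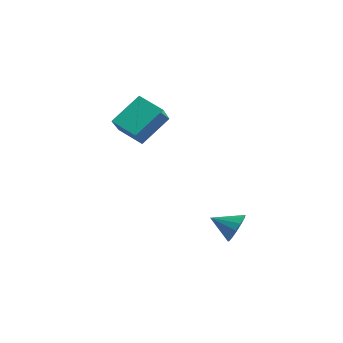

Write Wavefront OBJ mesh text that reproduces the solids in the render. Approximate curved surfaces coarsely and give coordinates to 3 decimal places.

v 2.666 2.142 -3.046
v 3.362 1.976 -2.467
v 1.914 1.118 -2.434
v 3.095 2.303 -2.248
v 2.713 2.588 -2.242
v 2.318 2.752 -2.452
v 2.017 2.754 -2.821
v 1.89 2.591 -3.25
v 1.97 2.308 -3.624
v 2.238 1.98 -3.844
v 2.62 1.696 -3.849
v 3.014 1.531 -3.64
v 3.316 1.53 -3.271
v 3.443 1.693 -2.842
v -3.079 -1.612 2.796
v -3.139 -0.071 4.236
v -4.411 -0.576 1.632
v -4.471 0.965 3.072
v -1.909 -0.905 2.088
v -1.969 0.636 3.528
v -3.241 0.131 0.924
v -3.301 1.672 2.364
f 2 1 4
f 2 4 3
f 4 1 5
f 4 5 3
f 5 1 6
f 5 6 3
f 6 1 7
f 6 7 3
f 7 1 8
f 7 8 3
f 8 1 9
f 8 9 3
f 9 1 10
f 9 10 3
f 10 1 11
f 10 11 3
f 11 1 12
f 11 12 3
f 12 1 13
f 12 13 3
f 13 1 14
f 13 14 3
f 14 1 2
f 14 2 3
f 16 18 15
f 19 16 15
f 15 18 17
f 17 19 15
f 16 22 18
f 20 16 19
f 20 22 16
f 18 22 17
f 21 19 17
f 17 22 21
f 21 20 19
f 22 20 21



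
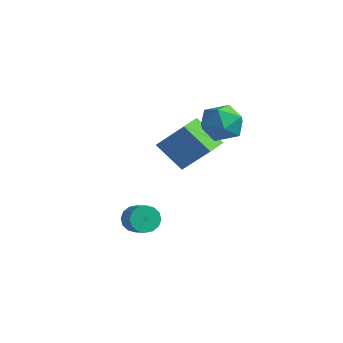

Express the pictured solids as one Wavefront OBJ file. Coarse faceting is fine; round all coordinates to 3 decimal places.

v -2.54 4.22 3.851
v -1.46 4.569 3.842
v -1.98 2.491 4.118
v -0.9 2.84 4.109
v -1.581 3.125 4.972
v -1.927 4.194 4.806
v -1.513 2.866 3.154
v -1.859 3.935 2.988
v -0.825 3.732 3.411
v -0.867 3.892 4.534
v -2.573 3.168 3.426
v -2.615 3.328 4.549
v -3.651 2.96 0.531
v -4.915 2.542 1.801
v -4.053 4.164 0.528
v -5.317 3.746 1.798
v -2.303 3.414 2.022
v -3.567 2.996 3.292
v -2.705 4.618 2.019
v -3.969 4.2 3.289
v -3.957 0.43 -1.818
v -3.581 0.882 -2.3
v -2.708 0.621 -1.865
v -3.083 0.17 -1.382
v -3.666 1.111 -1.992
v -2.793 0.85 -1.557
v -3.829 1.158 -1.637
v -2.956 0.897 -1.202
v -4.026 1.01 -1.33
v -3.153 0.749 -0.895
v -4.205 0.706 -1.154
v -3.332 0.445 -0.719
v -4.317 0.329 -1.156
v -3.443 0.068 -0.721
v -4.332 -0.021 -1.335
v -3.459 -0.282 -0.9
v -4.247 -0.25 -1.643
v -3.374 -0.511 -1.208
v -4.084 -0.297 -1.998
v -3.211 -0.558 -1.563
v -3.887 -0.149 -2.305
v -3.014 -0.41 -1.87
v -3.708 0.155 -2.481
v -2.835 -0.106 -2.046
v -3.597 0.532 -2.479
v -2.723 0.271 -2.044
f 1 12 6
f 1 6 2
f 1 2 8
f 1 8 11
f 1 11 12
f 2 6 10
f 6 12 5
f 12 11 3
f 11 8 7
f 8 2 9
f 4 10 5
f 4 5 3
f 4 3 7
f 4 7 9
f 4 9 10
f 5 10 6
f 3 5 12
f 7 3 11
f 9 7 8
f 10 9 2
f 14 16 13
f 17 14 13
f 13 16 15
f 15 17 13
f 14 20 16
f 18 14 17
f 18 20 14
f 16 20 15
f 19 17 15
f 15 20 19
f 19 18 17
f 20 18 19
f 22 21 25
f 22 25 23
f 23 25 26
f 23 26 24
f 25 21 27
f 25 27 26
f 26 27 28
f 26 28 24
f 27 21 29
f 27 29 28
f 28 29 30
f 28 30 24
f 29 21 31
f 29 31 30
f 30 31 32
f 30 32 24
f 31 21 33
f 31 33 32
f 32 33 34
f 32 34 24
f 33 21 35
f 33 35 34
f 34 35 36
f 34 36 24
f 35 21 37
f 35 37 36
f 36 37 38
f 36 38 24
f 37 21 39
f 37 39 38
f 38 39 40
f 38 40 24
f 39 21 41
f 39 41 40
f 40 41 42
f 40 42 24
f 41 21 43
f 41 43 42
f 42 43 44
f 42 44 24
f 43 21 45
f 43 45 44
f 44 45 46
f 44 46 24
f 45 21 22
f 45 22 46
f 46 22 23
f 46 23 24



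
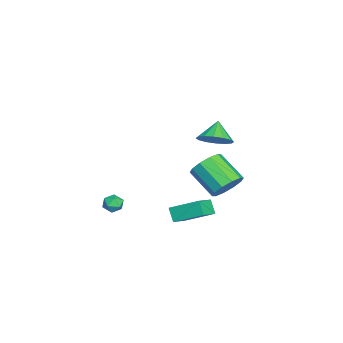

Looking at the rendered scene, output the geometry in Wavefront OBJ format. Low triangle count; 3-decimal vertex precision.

v 0.992 2.024 2.281
v 1.77 2.051 2.955
v 0.108 2.096 3.299
v 1.674 2.562 2.835
v 1.394 2.928 2.567
v 1.007 3.052 2.222
v 0.616 2.901 1.893
v 0.325 2.515 1.668
v 0.213 1.997 1.607
v 0.31 1.486 1.727
v 0.589 1.12 1.995
v 0.977 0.996 2.34
v 1.368 1.147 2.669
v 1.658 1.534 2.894
v 3.958 -0.041 -1.426
v 4.23 1.587 -0.591
v 2.78 0.442 -1.984
v 3.052 2.07 -1.149
v 4.448 0.27 -2.191
v 4.72 1.898 -1.356
v 3.27 0.753 -2.749
v 3.542 2.381 -1.914
v -2.464 2.393 -3.341
v -1.964 1.564 -3.863
v -2.996 0.159 -2.622
v -3.496 0.987 -2.099
v -1.575 1.744 -3.336
v -2.607 0.339 -2.094
v -1.526 2.173 -2.81
v -2.558 0.768 -1.569
v -1.835 2.685 -2.487
v -2.867 1.28 -1.246
v -2.384 3.085 -2.49
v -3.416 1.68 -1.249
v -2.964 3.221 -2.818
v -3.996 1.816 -1.577
v -3.353 3.041 -3.346
v -4.385 1.636 -2.104
v -3.402 2.612 -3.871
v -4.434 1.207 -2.63
v -3.093 2.1 -4.194
v -4.125 0.695 -2.953
v -2.544 1.7 -4.191
v -3.576 0.295 -2.95
v 3.632 -2.507 -1.212
v 4.227 -2.625 -1.42
v 3.353 -3.475 -1.46
v 3.948 -3.593 -1.668
v 3.838 -3.509 -1.042
v 4.01 -2.911 -0.888
v 3.57 -3.189 -1.992
v 3.742 -2.591 -1.838
v 4.189 -3.047 -1.902
v 4.354 -3.245 -1.315
v 3.226 -2.855 -1.565
v 3.391 -3.053 -0.978
f 2 1 4
f 2 4 3
f 4 1 5
f 4 5 3
f 5 1 6
f 5 6 3
f 6 1 7
f 6 7 3
f 7 1 8
f 7 8 3
f 8 1 9
f 8 9 3
f 9 1 10
f 9 10 3
f 10 1 11
f 10 11 3
f 11 1 12
f 11 12 3
f 12 1 13
f 12 13 3
f 13 1 14
f 13 14 3
f 14 1 2
f 14 2 3
f 16 18 15
f 19 16 15
f 15 18 17
f 17 19 15
f 16 22 18
f 20 16 19
f 20 22 16
f 18 22 17
f 21 19 17
f 17 22 21
f 21 20 19
f 22 20 21
f 24 23 27
f 24 27 25
f 25 27 28
f 25 28 26
f 27 23 29
f 27 29 28
f 28 29 30
f 28 30 26
f 29 23 31
f 29 31 30
f 30 31 32
f 30 32 26
f 31 23 33
f 31 33 32
f 32 33 34
f 32 34 26
f 33 23 35
f 33 35 34
f 34 35 36
f 34 36 26
f 35 23 37
f 35 37 36
f 36 37 38
f 36 38 26
f 37 23 39
f 37 39 38
f 38 39 40
f 38 40 26
f 39 23 41
f 39 41 40
f 40 41 42
f 40 42 26
f 41 23 43
f 41 43 42
f 42 43 44
f 42 44 26
f 43 23 24
f 43 24 44
f 44 24 25
f 44 25 26
f 45 56 50
f 45 50 46
f 45 46 52
f 45 52 55
f 45 55 56
f 46 50 54
f 50 56 49
f 56 55 47
f 55 52 51
f 52 46 53
f 48 54 49
f 48 49 47
f 48 47 51
f 48 51 53
f 48 53 54
f 49 54 50
f 47 49 56
f 51 47 55
f 53 51 52
f 54 53 46



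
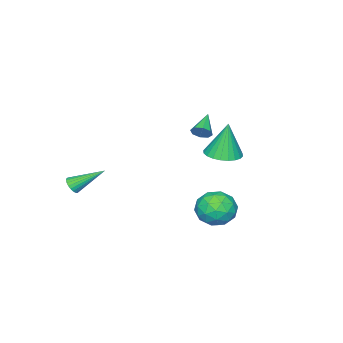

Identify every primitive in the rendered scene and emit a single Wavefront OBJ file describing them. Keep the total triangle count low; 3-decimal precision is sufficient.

v 0.204 2.892 3.033
v 0.799 3.62 3.046
v -0.004 3.028 4.967
v 0.478 3.791 3
v 0.116 3.825 2.958
v -0.234 3.717 2.928
v -0.516 3.484 2.914
v -0.689 3.161 2.918
v -0.726 2.796 2.939
v -0.622 2.447 2.975
v -0.391 2.165 3.02
v -0.07 1.994 3.066
v 0.293 1.959 3.108
v 0.642 2.067 3.138
v 0.925 2.3 3.152
v 1.098 2.624 3.148
v 1.135 2.988 3.126
v 1.03 3.338 3.091
v -2.374 1.697 -1.89
v -1.513 2.402 -2.054
v -1.247 0.278 -2.066
v -0.386 0.983 -2.23
v -0.873 0.917 -1.218
v -1.569 1.793 -1.109
v -1.191 0.887 -3.011
v -1.887 1.763 -2.902
v -0.782 1.901 -2.747
v -0.585 1.92 -1.64
v -2.175 0.76 -2.48
v -1.978 0.779 -1.373
v -2.043 2.174 -1.956
v -0.717 0.506 -2.164
v -1.003 0.467 -1.569
v -0.497 0.882 -1.666
v -2.076 1.816 -1.401
v -1.57 2.231 -1.498
v -1.193 1.358 -1.007
v -1.19 0.449 -2.622
v -0.684 0.864 -2.719
v -2.263 1.798 -2.454
v -1.757 2.213 -2.551
v -1.567 1.322 -3.113
v -1.107 2.294 -2.461
v -0.444 1.46 -2.564
v -0.917 1.403 -3.023
v -1.327 1.918 -2.959
v -0.991 2.305 -1.809
v -0.328 1.471 -1.913
v -0.614 1.432 -1.318
v -1.024 1.947 -1.254
v -0.561 2.01 -2.217
v -2.432 1.209 -2.207
v -1.769 0.375 -2.311
v -1.736 0.733 -2.866
v -2.146 1.248 -2.802
v -2.316 1.22 -1.556
v -1.653 0.386 -1.659
v -1.433 0.762 -1.161
v -1.843 1.277 -1.097
v -2.199 0.67 -1.903
v -2.904 -0.738 1.916
v -2.712 -0.5 2.397
v -4.056 -1.202 2.604
v -2.961 -0.228 2.164
v -3.177 -0.255 1.785
v -3.233 -0.564 1.483
v -3.096 -0.976 1.434
v -2.847 -1.248 1.667
v -2.631 -1.221 2.046
v -2.576 -0.911 2.348
v 3.411 -3.705 -0.033
v 3.782 -3.357 -0.139
v 2.509 -2.415 1.033
v 3.652 -3.323 -0.291
v 3.485 -3.347 -0.403
v 3.306 -3.426 -0.459
v 3.144 -3.547 -0.45
v 3.022 -3.692 -0.377
v 2.959 -3.839 -0.252
v 2.965 -3.966 -0.094
v 3.039 -4.052 0.074
v 3.169 -4.086 0.225
v 3.337 -4.062 0.338
v 3.515 -3.984 0.394
v 3.678 -3.863 0.385
v 3.8 -3.718 0.312
v 3.862 -3.571 0.187
v 3.856 -3.444 0.029
f 2 1 4
f 2 4 3
f 4 1 5
f 4 5 3
f 5 1 6
f 5 6 3
f 6 1 7
f 6 7 3
f 7 1 8
f 7 8 3
f 8 1 9
f 8 9 3
f 9 1 10
f 9 10 3
f 10 1 11
f 10 11 3
f 11 1 12
f 11 12 3
f 12 1 13
f 12 13 3
f 13 1 14
f 13 14 3
f 14 1 15
f 14 15 3
f 15 1 16
f 15 16 3
f 16 1 17
f 16 17 3
f 17 1 18
f 17 18 3
f 18 1 2
f 18 2 3
f 19 56 35
f 56 30 59
f 35 59 24
f 56 59 35
f 19 35 31
f 35 24 36
f 31 36 20
f 35 36 31
f 19 31 40
f 31 20 41
f 40 41 26
f 31 41 40
f 19 40 52
f 40 26 55
f 52 55 29
f 40 55 52
f 19 52 56
f 52 29 60
f 56 60 30
f 52 60 56
f 20 36 47
f 36 24 50
f 47 50 28
f 36 50 47
f 24 59 37
f 59 30 58
f 37 58 23
f 59 58 37
f 30 60 57
f 60 29 53
f 57 53 21
f 60 53 57
f 29 55 54
f 55 26 42
f 54 42 25
f 55 42 54
f 26 41 46
f 41 20 43
f 46 43 27
f 41 43 46
f 22 48 34
f 48 28 49
f 34 49 23
f 48 49 34
f 22 34 32
f 34 23 33
f 32 33 21
f 34 33 32
f 22 32 39
f 32 21 38
f 39 38 25
f 32 38 39
f 22 39 44
f 39 25 45
f 44 45 27
f 39 45 44
f 22 44 48
f 44 27 51
f 48 51 28
f 44 51 48
f 23 49 37
f 49 28 50
f 37 50 24
f 49 50 37
f 21 33 57
f 33 23 58
f 57 58 30
f 33 58 57
f 25 38 54
f 38 21 53
f 54 53 29
f 38 53 54
f 27 45 46
f 45 25 42
f 46 42 26
f 45 42 46
f 28 51 47
f 51 27 43
f 47 43 20
f 51 43 47
f 62 61 64
f 62 64 63
f 64 61 65
f 64 65 63
f 65 61 66
f 65 66 63
f 66 61 67
f 66 67 63
f 67 61 68
f 67 68 63
f 68 61 69
f 68 69 63
f 69 61 70
f 69 70 63
f 70 61 62
f 70 62 63
f 72 71 74
f 72 74 73
f 74 71 75
f 74 75 73
f 75 71 76
f 75 76 73
f 76 71 77
f 76 77 73
f 77 71 78
f 77 78 73
f 78 71 79
f 78 79 73
f 79 71 80
f 79 80 73
f 80 71 81
f 80 81 73
f 81 71 82
f 81 82 73
f 82 71 83
f 82 83 73
f 83 71 84
f 83 84 73
f 84 71 85
f 84 85 73
f 85 71 86
f 85 86 73
f 86 71 87
f 86 87 73
f 87 71 88
f 87 88 73
f 88 71 72
f 88 72 73



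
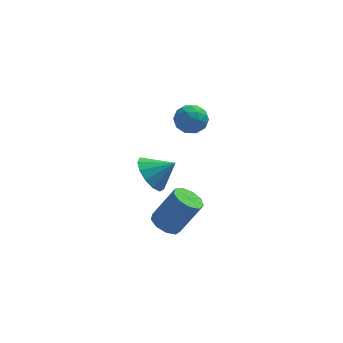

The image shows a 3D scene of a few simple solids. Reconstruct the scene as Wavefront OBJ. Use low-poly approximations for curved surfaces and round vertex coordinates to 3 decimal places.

v -2.35 0.026 -2.03
v -1.911 0.778 -2.599
v -1.25 -0.026 -1.25
v -2.204 1.047 -2.168
v -2.543 0.991 -1.693
v -2.821 0.63 -1.326
v -2.949 0.076 -1.181
v -2.888 -0.493 -1.306
v -2.656 -0.897 -1.661
v -2.327 -1.008 -2.133
v -2.005 -0.791 -2.572
v -1.793 -0.314 -2.839
v -1.758 0.271 -2.849
v -0.308 3.428 -1.04
v 0.391 3.196 -0.593
v -1.051 2.444 -0.387
v -0.352 2.212 0.06
v -0.727 2.973 0.211
v -0.268 3.582 -0.192
v -0.392 2.058 -0.788
v 0.067 2.667 -1.191
v 0.34 2.35 -0.437
v 0.133 2.915 0.18
v -0.793 2.725 -1.16
v -1 3.29 -0.543
v 0.107 3.398 -0.874
v -0.767 2.242 -0.106
v -0.987 2.689 -0.017
v -0.576 2.553 0.245
v -0.281 3.625 -0.638
v 0.131 3.489 -0.376
v -0.527 3.358 0.097
v -0.791 2.151 -0.604
v -0.379 2.015 -0.342
v -0.084 3.087 -1.225
v 0.327 2.951 -0.963
v -0.133 2.282 -1.077
v 0.488 2.765 -0.519
v 0.051 2.186 -0.136
v 0.027 2.096 -0.634
v 0.297 2.453 -0.871
v 0.366 3.097 -0.157
v -0.071 2.519 0.227
v -0.291 2.966 0.316
v -0.021 3.324 0.079
v 0.336 2.599 -0.065
v -0.589 3.121 -1.207
v -1.026 2.543 -0.823
v -0.639 2.316 -1.059
v -0.369 2.674 -1.296
v -0.711 3.454 -0.844
v -1.148 2.875 -0.461
v -0.957 3.187 -0.109
v -0.687 3.544 -0.346
v -0.996 3.041 -0.915
v -1.895 -3.126 -2.819
v -1.492 -3.749 -3.027
v -0.482 -3.636 -1.41
v -0.885 -3.014 -1.201
v -1.256 -3.313 -3.205
v -0.246 -3.2 -1.588
v -1.318 -2.79 -3.202
v -0.308 -2.677 -1.585
v -1.651 -2.424 -3.02
v -0.641 -2.312 -1.403
v -2.098 -2.387 -2.743
v -1.088 -2.275 -1.126
v -2.45 -2.696 -2.502
v -1.44 -2.583 -0.885
v -2.542 -3.206 -2.409
v -1.532 -3.093 -0.792
v -2.332 -3.679 -2.507
v -1.322 -3.566 -0.89
v -1.917 -3.893 -2.751
v -0.907 -3.78 -1.134
f 2 1 4
f 2 4 3
f 4 1 5
f 4 5 3
f 5 1 6
f 5 6 3
f 6 1 7
f 6 7 3
f 7 1 8
f 7 8 3
f 8 1 9
f 8 9 3
f 9 1 10
f 9 10 3
f 10 1 11
f 10 11 3
f 11 1 12
f 11 12 3
f 12 1 13
f 12 13 3
f 13 1 2
f 13 2 3
f 14 51 30
f 51 25 54
f 30 54 19
f 51 54 30
f 14 30 26
f 30 19 31
f 26 31 15
f 30 31 26
f 14 26 35
f 26 15 36
f 35 36 21
f 26 36 35
f 14 35 47
f 35 21 50
f 47 50 24
f 35 50 47
f 14 47 51
f 47 24 55
f 51 55 25
f 47 55 51
f 15 31 42
f 31 19 45
f 42 45 23
f 31 45 42
f 19 54 32
f 54 25 53
f 32 53 18
f 54 53 32
f 25 55 52
f 55 24 48
f 52 48 16
f 55 48 52
f 24 50 49
f 50 21 37
f 49 37 20
f 50 37 49
f 21 36 41
f 36 15 38
f 41 38 22
f 36 38 41
f 17 43 29
f 43 23 44
f 29 44 18
f 43 44 29
f 17 29 27
f 29 18 28
f 27 28 16
f 29 28 27
f 17 27 34
f 27 16 33
f 34 33 20
f 27 33 34
f 17 34 39
f 34 20 40
f 39 40 22
f 34 40 39
f 17 39 43
f 39 22 46
f 43 46 23
f 39 46 43
f 18 44 32
f 44 23 45
f 32 45 19
f 44 45 32
f 16 28 52
f 28 18 53
f 52 53 25
f 28 53 52
f 20 33 49
f 33 16 48
f 49 48 24
f 33 48 49
f 22 40 41
f 40 20 37
f 41 37 21
f 40 37 41
f 23 46 42
f 46 22 38
f 42 38 15
f 46 38 42
f 57 56 60
f 57 60 58
f 58 60 61
f 58 61 59
f 60 56 62
f 60 62 61
f 61 62 63
f 61 63 59
f 62 56 64
f 62 64 63
f 63 64 65
f 63 65 59
f 64 56 66
f 64 66 65
f 65 66 67
f 65 67 59
f 66 56 68
f 66 68 67
f 67 68 69
f 67 69 59
f 68 56 70
f 68 70 69
f 69 70 71
f 69 71 59
f 70 56 72
f 70 72 71
f 71 72 73
f 71 73 59
f 72 56 74
f 72 74 73
f 73 74 75
f 73 75 59
f 74 56 57
f 74 57 75
f 75 57 58
f 75 58 59



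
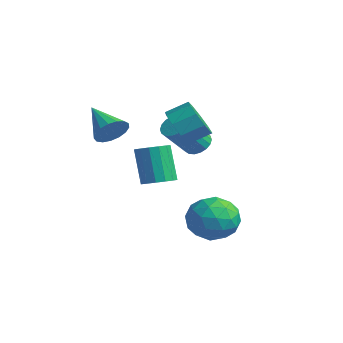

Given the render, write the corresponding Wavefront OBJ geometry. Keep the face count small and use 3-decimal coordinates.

v 0.654 -1.227 0.612
v 1.312 -1.32 0.888
v 0.644 -1.247 2.504
v -0.014 -1.153 2.228
v 1.273 -0.951 0.855
v 0.605 -0.877 2.471
v 1.068 -0.656 0.757
v 0.4 -0.582 2.373
v 0.752 -0.514 0.62
v 0.084 -0.44 2.236
v 0.41 -0.562 0.481
v -0.258 -0.489 2.097
v 0.133 -0.789 0.377
v -0.535 -0.716 1.993
v -0.004 -1.133 0.336
v -0.672 -1.06 1.952
v 0.035 -1.503 0.369
v -0.633 -1.429 1.985
v 0.24 -1.798 0.467
v -0.428 -1.724 2.083
v 0.556 -1.94 0.604
v -0.112 -1.866 2.22
v 0.898 -1.891 0.743
v 0.23 -1.818 2.359
v 1.175 -1.664 0.847
v 0.507 -1.591 2.463
v -1.564 0.848 2.424
v -0.948 0.29 2.903
v -0.579 1.154 3.436
v -1.196 1.712 2.956
v -0.668 0.511 2.351
v -0.3 1.375 2.884
v -0.808 0.889 1.834
v -0.44 1.754 2.366
v -1.302 1.249 1.592
v -0.933 2.113 2.125
v -1.918 1.421 1.739
v -1.55 2.285 2.272
v -2.369 1.324 2.207
v -2 2.189 2.74
v -2.443 1.005 2.776
v -2.075 1.87 3.309
v -2.106 0.613 3.18
v -1.738 1.477 3.713
v -1.516 0.33 3.23
v -1.147 1.194 3.763
v -3.574 3.012 0.553
v -2.99 2.809 0.269
v -2.782 1.545 1.604
v -3.366 1.748 1.887
v -2.9 3.026 0.46
v -2.692 1.761 1.795
v -2.944 3.24 0.67
v -2.736 1.975 2.005
v -3.112 3.408 0.856
v -2.904 2.144 2.191
v -3.372 3.499 0.982
v -3.164 2.235 2.317
v -3.672 3.493 1.023
v -3.464 2.229 2.358
v -3.952 3.392 0.971
v -3.744 2.128 2.306
v -4.158 3.215 0.836
v -3.95 1.951 2.171
v -4.248 2.999 0.645
v -4.04 1.734 1.98
v -4.204 2.785 0.435
v -3.996 1.52 1.77
v -4.036 2.616 0.249
v -3.828 1.352 1.584
v -3.776 2.525 0.123
v -3.568 1.261 1.458
v -3.476 2.531 0.082
v -3.268 1.267 1.417
v -3.196 2.632 0.134
v -2.988 1.368 1.469
v 1.934 1.444 -2.186
v 2.388 0.957 -1.241
v 0.292 0.623 -1.819
v 0.746 0.136 -0.874
v 0.575 1.28 -0.91
v 1.589 1.786 -1.136
v 1.091 -0.206 -1.924
v 2.105 0.3 -2.15
v 1.867 -0.063 -1.078
v 1.548 0.855 -0.452
v 1.132 0.725 -2.608
v 0.813 1.643 -1.982
v 2.305 1.272 -1.745
v 0.375 0.308 -1.315
v 0.274 0.98 -1.336
v 0.541 0.694 -0.78
v 1.835 1.76 -1.684
v 2.103 1.474 -1.129
v 1.037 1.663 -0.934
v 0.577 0.106 -1.931
v 0.845 -0.18 -1.376
v 2.139 0.886 -2.28
v 2.406 0.6 -1.724
v 1.643 -0.083 -2.126
v 2.266 0.386 -1.094
v 1.301 -0.096 -0.879
v 1.503 -0.297 -1.496
v 2.1 0.001 -1.629
v 2.078 0.926 -0.726
v 1.113 0.444 -0.511
v 1.012 1.116 -0.532
v 1.609 1.414 -0.665
v 1.772 0.327 -0.631
v 1.567 1.136 -2.549
v 0.602 0.654 -2.334
v 1.071 0.166 -2.395
v 1.668 0.464 -2.528
v 1.379 1.676 -2.181
v 0.414 1.194 -1.966
v 0.58 1.579 -1.431
v 1.177 1.877 -1.564
v 0.908 1.253 -2.429
v -2.024 -1.849 2.569
v -1.612 -1.834 3.243
v -3.496 -1.971 3.471
v -1.685 -1.47 3.174
v -1.836 -1.192 2.966
v -2.03 -1.065 2.667
v -2.222 -1.117 2.346
v -2.369 -1.337 2.076
v -2.437 -1.674 1.919
v -2.411 -2.051 1.911
v -2.296 -2.382 2.053
v -2.119 -2.591 2.314
v -1.92 -2.629 2.634
v -1.745 -2.489 2.938
v -1.634 -2.202 3.158
f 2 1 5
f 2 5 3
f 3 5 6
f 3 6 4
f 5 1 7
f 5 7 6
f 6 7 8
f 6 8 4
f 7 1 9
f 7 9 8
f 8 9 10
f 8 10 4
f 9 1 11
f 9 11 10
f 10 11 12
f 10 12 4
f 11 1 13
f 11 13 12
f 12 13 14
f 12 14 4
f 13 1 15
f 13 15 14
f 14 15 16
f 14 16 4
f 15 1 17
f 15 17 16
f 16 17 18
f 16 18 4
f 17 1 19
f 17 19 18
f 18 19 20
f 18 20 4
f 19 1 21
f 19 21 20
f 20 21 22
f 20 22 4
f 21 1 23
f 21 23 22
f 22 23 24
f 22 24 4
f 23 1 25
f 23 25 24
f 24 25 26
f 24 26 4
f 25 1 2
f 25 2 26
f 26 2 3
f 26 3 4
f 28 27 31
f 28 31 29
f 29 31 32
f 29 32 30
f 31 27 33
f 31 33 32
f 32 33 34
f 32 34 30
f 33 27 35
f 33 35 34
f 34 35 36
f 34 36 30
f 35 27 37
f 35 37 36
f 36 37 38
f 36 38 30
f 37 27 39
f 37 39 38
f 38 39 40
f 38 40 30
f 39 27 41
f 39 41 40
f 40 41 42
f 40 42 30
f 41 27 43
f 41 43 42
f 42 43 44
f 42 44 30
f 43 27 45
f 43 45 44
f 44 45 46
f 44 46 30
f 45 27 28
f 45 28 46
f 46 28 29
f 46 29 30
f 48 47 51
f 48 51 49
f 49 51 52
f 49 52 50
f 51 47 53
f 51 53 52
f 52 53 54
f 52 54 50
f 53 47 55
f 53 55 54
f 54 55 56
f 54 56 50
f 55 47 57
f 55 57 56
f 56 57 58
f 56 58 50
f 57 47 59
f 57 59 58
f 58 59 60
f 58 60 50
f 59 47 61
f 59 61 60
f 60 61 62
f 60 62 50
f 61 47 63
f 61 63 62
f 62 63 64
f 62 64 50
f 63 47 65
f 63 65 64
f 64 65 66
f 64 66 50
f 65 47 67
f 65 67 66
f 66 67 68
f 66 68 50
f 67 47 69
f 67 69 68
f 68 69 70
f 68 70 50
f 69 47 71
f 69 71 70
f 70 71 72
f 70 72 50
f 71 47 73
f 71 73 72
f 72 73 74
f 72 74 50
f 73 47 75
f 73 75 74
f 74 75 76
f 74 76 50
f 75 47 48
f 75 48 76
f 76 48 49
f 76 49 50
f 77 114 93
f 114 88 117
f 93 117 82
f 114 117 93
f 77 93 89
f 93 82 94
f 89 94 78
f 93 94 89
f 77 89 98
f 89 78 99
f 98 99 84
f 89 99 98
f 77 98 110
f 98 84 113
f 110 113 87
f 98 113 110
f 77 110 114
f 110 87 118
f 114 118 88
f 110 118 114
f 78 94 105
f 94 82 108
f 105 108 86
f 94 108 105
f 82 117 95
f 117 88 116
f 95 116 81
f 117 116 95
f 88 118 115
f 118 87 111
f 115 111 79
f 118 111 115
f 87 113 112
f 113 84 100
f 112 100 83
f 113 100 112
f 84 99 104
f 99 78 101
f 104 101 85
f 99 101 104
f 80 106 92
f 106 86 107
f 92 107 81
f 106 107 92
f 80 92 90
f 92 81 91
f 90 91 79
f 92 91 90
f 80 90 97
f 90 79 96
f 97 96 83
f 90 96 97
f 80 97 102
f 97 83 103
f 102 103 85
f 97 103 102
f 80 102 106
f 102 85 109
f 106 109 86
f 102 109 106
f 81 107 95
f 107 86 108
f 95 108 82
f 107 108 95
f 79 91 115
f 91 81 116
f 115 116 88
f 91 116 115
f 83 96 112
f 96 79 111
f 112 111 87
f 96 111 112
f 85 103 104
f 103 83 100
f 104 100 84
f 103 100 104
f 86 109 105
f 109 85 101
f 105 101 78
f 109 101 105
f 120 119 122
f 120 122 121
f 122 119 123
f 122 123 121
f 123 119 124
f 123 124 121
f 124 119 125
f 124 125 121
f 125 119 126
f 125 126 121
f 126 119 127
f 126 127 121
f 127 119 128
f 127 128 121
f 128 119 129
f 128 129 121
f 129 119 130
f 129 130 121
f 130 119 131
f 130 131 121
f 131 119 132
f 131 132 121
f 132 119 133
f 132 133 121
f 133 119 120
f 133 120 121



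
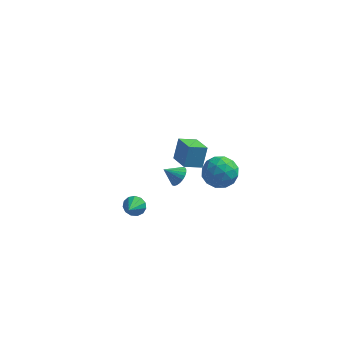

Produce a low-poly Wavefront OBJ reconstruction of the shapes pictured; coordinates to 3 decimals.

v 3.197 -3.382 3.55
v 3.342 -2.805 4.762
v 2.363 -2.265 3.117
v 2.507 -1.687 4.329
v 4.093 -2.853 3.191
v 4.237 -2.275 4.403
v 3.258 -1.735 2.758
v 3.403 -1.158 3.97
v -0.476 0.088 -4.032
v -0.223 -0.246 -4.593
v -0.524 -1.028 -3.388
v 0.089 -0.136 -4.378
v 0.222 0.046 -4.054
v 0.133 0.241 -3.723
v -0.15 0.387 -3.49
v -0.536 0.439 -3.429
v -0.903 0.379 -3.56
v -1.135 0.227 -3.841
v -1.158 0.031 -4.182
v -0.964 -0.147 -4.476
v -0.615 -0.25 -4.629
v 3.673 3.625 -2.433
v 4.621 3.162 -2.907
v 3.339 2.018 -1.533
v 4.287 1.555 -2.007
v 4.386 2.394 -1.217
v 4.592 3.387 -1.773
v 3.368 1.793 -2.667
v 3.574 2.786 -3.223
v 4.433 2.03 -3.052
v 5.062 2.401 -2.155
v 2.898 2.779 -2.285
v 3.527 3.15 -1.388
v 4.177 3.534 -2.749
v 3.783 1.646 -1.691
v 3.841 2.139 -1.227
v 4.399 1.867 -1.505
v 4.16 3.666 -2.082
v 4.717 3.394 -2.361
v 4.578 2.943 -1.367
v 3.243 1.786 -2.079
v 3.8 1.514 -2.358
v 3.561 3.313 -2.935
v 4.119 3.041 -3.213
v 3.382 2.237 -3.073
v 4.623 2.597 -3.112
v 4.426 1.653 -2.584
v 3.886 1.793 -2.972
v 4.008 2.376 -3.299
v 4.993 2.815 -2.585
v 4.796 1.871 -2.057
v 4.854 2.364 -1.592
v 4.976 2.947 -1.919
v 4.882 2.15 -2.671
v 3.164 3.309 -2.383
v 2.967 2.365 -1.855
v 2.984 2.233 -2.521
v 3.106 2.816 -2.848
v 3.534 3.527 -1.856
v 3.337 2.583 -1.328
v 3.952 2.804 -1.141
v 4.074 3.387 -1.468
v 3.078 3.03 -1.769
v 2.675 -2.353 1.649
v 3.053 -2.175 2.172
v 1.885 -2.567 2.291
v 2.941 -1.947 2.11
v 2.788 -1.781 1.978
v 2.618 -1.702 1.796
v 2.457 -1.722 1.591
v 2.329 -1.838 1.395
v 2.253 -2.033 1.238
v 2.242 -2.276 1.143
v 2.296 -2.531 1.125
v 2.408 -2.759 1.187
v 2.561 -2.925 1.319
v 2.731 -3.004 1.501
v 2.892 -2.984 1.706
v 3.02 -2.868 1.902
v 3.096 -2.674 2.06
v 3.107 -2.43 2.154
f 2 4 1
f 5 2 1
f 1 4 3
f 3 5 1
f 2 8 4
f 6 2 5
f 6 8 2
f 4 8 3
f 7 5 3
f 3 8 7
f 7 6 5
f 8 6 7
f 10 9 12
f 10 12 11
f 12 9 13
f 12 13 11
f 13 9 14
f 13 14 11
f 14 9 15
f 14 15 11
f 15 9 16
f 15 16 11
f 16 9 17
f 16 17 11
f 17 9 18
f 17 18 11
f 18 9 19
f 18 19 11
f 19 9 20
f 19 20 11
f 20 9 21
f 20 21 11
f 21 9 10
f 21 10 11
f 22 59 38
f 59 33 62
f 38 62 27
f 59 62 38
f 22 38 34
f 38 27 39
f 34 39 23
f 38 39 34
f 22 34 43
f 34 23 44
f 43 44 29
f 34 44 43
f 22 43 55
f 43 29 58
f 55 58 32
f 43 58 55
f 22 55 59
f 55 32 63
f 59 63 33
f 55 63 59
f 23 39 50
f 39 27 53
f 50 53 31
f 39 53 50
f 27 62 40
f 62 33 61
f 40 61 26
f 62 61 40
f 33 63 60
f 63 32 56
f 60 56 24
f 63 56 60
f 32 58 57
f 58 29 45
f 57 45 28
f 58 45 57
f 29 44 49
f 44 23 46
f 49 46 30
f 44 46 49
f 25 51 37
f 51 31 52
f 37 52 26
f 51 52 37
f 25 37 35
f 37 26 36
f 35 36 24
f 37 36 35
f 25 35 42
f 35 24 41
f 42 41 28
f 35 41 42
f 25 42 47
f 42 28 48
f 47 48 30
f 42 48 47
f 25 47 51
f 47 30 54
f 51 54 31
f 47 54 51
f 26 52 40
f 52 31 53
f 40 53 27
f 52 53 40
f 24 36 60
f 36 26 61
f 60 61 33
f 36 61 60
f 28 41 57
f 41 24 56
f 57 56 32
f 41 56 57
f 30 48 49
f 48 28 45
f 49 45 29
f 48 45 49
f 31 54 50
f 54 30 46
f 50 46 23
f 54 46 50
f 65 64 67
f 65 67 66
f 67 64 68
f 67 68 66
f 68 64 69
f 68 69 66
f 69 64 70
f 69 70 66
f 70 64 71
f 70 71 66
f 71 64 72
f 71 72 66
f 72 64 73
f 72 73 66
f 73 64 74
f 73 74 66
f 74 64 75
f 74 75 66
f 75 64 76
f 75 76 66
f 76 64 77
f 76 77 66
f 77 64 78
f 77 78 66
f 78 64 79
f 78 79 66
f 79 64 80
f 79 80 66
f 80 64 81
f 80 81 66
f 81 64 65
f 81 65 66



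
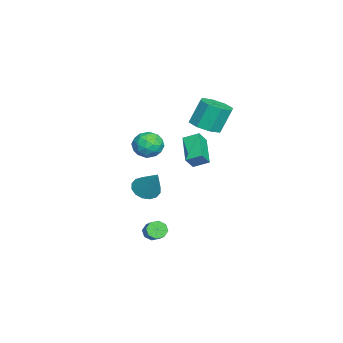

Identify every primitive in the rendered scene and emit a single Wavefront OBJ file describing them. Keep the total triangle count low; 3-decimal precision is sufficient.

v -0.17 -0.187 -0.897
v 0.271 -0.94 -0.784
v 0.77 0.607 0.717
v 0.533 -0.69 -1.06
v 0.607 -0.305 -1.292
v 0.473 0.112 -1.419
v 0.166 0.448 -1.405
v -0.23 0.615 -1.256
v -0.611 0.566 -1.011
v -0.874 0.316 -0.735
v -0.948 -0.069 -0.503
v -0.813 -0.485 -0.376
v -0.507 -0.822 -0.389
v -0.11 -0.988 -0.539
v -3.36 2.779 2.676
v -2.39 3.146 2.75
v -2.75 3.769 4.378
v -3.72 3.401 4.304
v -2.894 3.677 2.436
v -3.253 4.299 4.064
v -3.67 3.681 2.262
v -4.03 4.304 3.891
v -4.266 3.157 2.331
v -4.625 3.78 3.96
v -4.33 2.411 2.602
v -4.69 3.034 4.23
v -3.827 1.881 2.916
v -4.186 2.503 4.544
v -3.05 1.876 3.089
v -3.41 2.499 4.718
v -2.455 2.4 3.02
v -2.814 3.023 4.649
v -4.452 1.795 0.591
v -4.413 2.756 1.039
v -2.724 2.162 -0.347
v -2.685 3.123 0.101
v -3.955 1.417 1.359
v -3.916 2.378 1.807
v -2.227 1.784 0.421
v -2.188 2.745 0.869
v 3.475 0.692 -2.288
v 3.855 0.671 -2.766
v 4.624 1.008 -2.169
v 4.245 1.028 -1.692
v 3.641 1.085 -2.724
v 4.41 1.422 -2.128
v 3.331 1.268 -2.427
v 4.1 1.605 -1.831
v 3.105 1.113 -2.049
v 3.874 1.45 -1.452
v 3.096 0.712 -1.811
v 3.865 1.049 -1.214
v 3.31 0.298 -1.852
v 4.079 0.635 -1.256
v 3.62 0.115 -2.149
v 4.389 0.452 -1.553
v 3.846 0.27 -2.528
v 4.615 0.607 -1.931
v -2.116 0.118 2.479
v -1.229 0.112 2.044
v -2.711 -0.752 1.276
v -1.824 -0.758 0.841
v -1.966 -1.26 1.68
v -1.598 -0.722 2.424
v -2.342 0.082 0.896
v -1.974 0.62 1.64
v -1.368 0.09 1.066
v -1.136 -0.739 1.55
v -2.804 0.099 1.77
v -2.572 -0.73 2.254
v -1.62 0.191 2.367
v -2.32 -0.831 0.953
v -2.403 -1.126 1.446
v -1.882 -1.13 1.191
v -1.837 -0.299 2.59
v -1.316 -0.302 2.334
v -1.749 -1.109 2.121
v -2.624 -0.338 0.986
v -2.103 -0.341 0.73
v -2.058 0.49 2.129
v -1.537 0.486 1.874
v -2.191 0.469 1.199
v -1.181 0.175 1.536
v -1.531 -0.336 0.829
v -1.835 0.158 0.862
v -1.619 0.474 1.299
v -1.044 -0.312 1.821
v -1.394 -0.823 1.114
v -1.477 -1.119 1.607
v -1.261 -0.803 2.044
v -1.126 -0.325 1.246
v -2.546 0.183 2.206
v -2.896 -0.328 1.499
v -2.679 0.163 1.276
v -2.463 0.479 1.713
v -2.409 -0.304 2.491
v -2.759 -0.815 1.784
v -2.321 -1.114 2.021
v -2.105 -0.798 2.458
v -2.814 -0.315 2.074
f 2 1 4
f 2 4 3
f 4 1 5
f 4 5 3
f 5 1 6
f 5 6 3
f 6 1 7
f 6 7 3
f 7 1 8
f 7 8 3
f 8 1 9
f 8 9 3
f 9 1 10
f 9 10 3
f 10 1 11
f 10 11 3
f 11 1 12
f 11 12 3
f 12 1 13
f 12 13 3
f 13 1 14
f 13 14 3
f 14 1 2
f 14 2 3
f 16 15 19
f 16 19 17
f 17 19 20
f 17 20 18
f 19 15 21
f 19 21 20
f 20 21 22
f 20 22 18
f 21 15 23
f 21 23 22
f 22 23 24
f 22 24 18
f 23 15 25
f 23 25 24
f 24 25 26
f 24 26 18
f 25 15 27
f 25 27 26
f 26 27 28
f 26 28 18
f 27 15 29
f 27 29 28
f 28 29 30
f 28 30 18
f 29 15 31
f 29 31 30
f 30 31 32
f 30 32 18
f 31 15 16
f 31 16 32
f 32 16 17
f 32 17 18
f 34 36 33
f 37 34 33
f 33 36 35
f 35 37 33
f 34 40 36
f 38 34 37
f 38 40 34
f 36 40 35
f 39 37 35
f 35 40 39
f 39 38 37
f 40 38 39
f 42 41 45
f 42 45 43
f 43 45 46
f 43 46 44
f 45 41 47
f 45 47 46
f 46 47 48
f 46 48 44
f 47 41 49
f 47 49 48
f 48 49 50
f 48 50 44
f 49 41 51
f 49 51 50
f 50 51 52
f 50 52 44
f 51 41 53
f 51 53 52
f 52 53 54
f 52 54 44
f 53 41 55
f 53 55 54
f 54 55 56
f 54 56 44
f 55 41 57
f 55 57 56
f 56 57 58
f 56 58 44
f 57 41 42
f 57 42 58
f 58 42 43
f 58 43 44
f 59 96 75
f 96 70 99
f 75 99 64
f 96 99 75
f 59 75 71
f 75 64 76
f 71 76 60
f 75 76 71
f 59 71 80
f 71 60 81
f 80 81 66
f 71 81 80
f 59 80 92
f 80 66 95
f 92 95 69
f 80 95 92
f 59 92 96
f 92 69 100
f 96 100 70
f 92 100 96
f 60 76 87
f 76 64 90
f 87 90 68
f 76 90 87
f 64 99 77
f 99 70 98
f 77 98 63
f 99 98 77
f 70 100 97
f 100 69 93
f 97 93 61
f 100 93 97
f 69 95 94
f 95 66 82
f 94 82 65
f 95 82 94
f 66 81 86
f 81 60 83
f 86 83 67
f 81 83 86
f 62 88 74
f 88 68 89
f 74 89 63
f 88 89 74
f 62 74 72
f 74 63 73
f 72 73 61
f 74 73 72
f 62 72 79
f 72 61 78
f 79 78 65
f 72 78 79
f 62 79 84
f 79 65 85
f 84 85 67
f 79 85 84
f 62 84 88
f 84 67 91
f 88 91 68
f 84 91 88
f 63 89 77
f 89 68 90
f 77 90 64
f 89 90 77
f 61 73 97
f 73 63 98
f 97 98 70
f 73 98 97
f 65 78 94
f 78 61 93
f 94 93 69
f 78 93 94
f 67 85 86
f 85 65 82
f 86 82 66
f 85 82 86
f 68 91 87
f 91 67 83
f 87 83 60
f 91 83 87

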